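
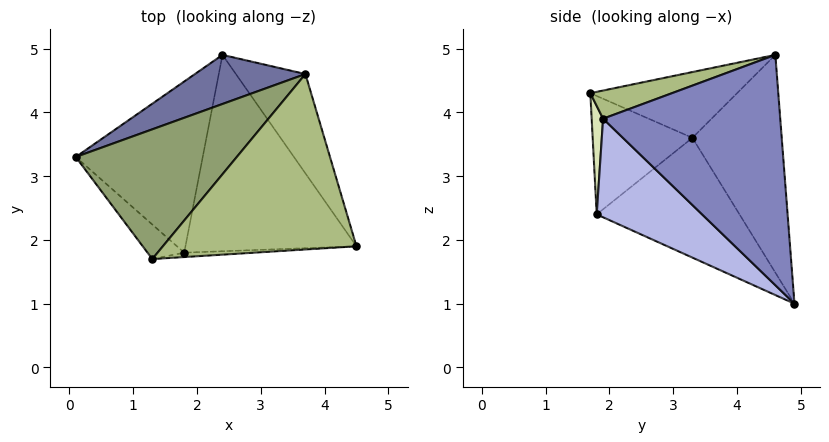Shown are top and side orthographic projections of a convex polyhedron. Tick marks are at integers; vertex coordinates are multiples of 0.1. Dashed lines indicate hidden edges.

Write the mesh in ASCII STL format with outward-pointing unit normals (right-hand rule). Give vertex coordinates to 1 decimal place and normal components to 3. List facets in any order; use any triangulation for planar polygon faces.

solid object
 facet normal -0.396 0.896 0.201
  outer loop
   vertex 2.4 4.9 1.0
   vertex 0.1 3.3 3.6
   vertex 3.7 4.6 4.9
  endloop
 endfacet
 facet normal 0.892 0.364 -0.269
  outer loop
   vertex 2.4 4.9 1.0
   vertex 3.7 4.6 4.9
   vertex 4.5 1.9 3.9
  endloop
 endfacet
 facet normal -0.673 -0.192 -0.714
  outer loop
   vertex 1.8 1.8 2.4
   vertex 0.1 3.3 3.6
   vertex 2.4 4.9 1.0
  endloop
 endfacet
 facet normal 0.449 -0.439 -0.779
  outer loop
   vertex 1.8 1.8 2.4
   vertex 2.4 4.9 1.0
   vertex 4.5 1.9 3.9
  endloop
 endfacet
 facet normal -0.375 0.121 0.919
  outer loop
   vertex 1.3 1.7 4.3
   vertex 3.7 4.6 4.9
   vertex 0.1 3.3 3.6
  endloop
 endfacet
 facet normal 0.137 -0.308 0.941
  outer loop
   vertex 1.3 1.7 4.3
   vertex 4.5 1.9 3.9
   vertex 3.7 4.6 4.9
  endloop
 endfacet
 facet normal -0.729 -0.646 -0.226
  outer loop
   vertex 1.3 1.7 4.3
   vertex 0.1 3.3 3.6
   vertex 1.8 1.8 2.4
  endloop
 endfacet
 facet normal 0.058 -0.998 -0.037
  outer loop
   vertex 1.3 1.7 4.3
   vertex 1.8 1.8 2.4
   vertex 4.5 1.9 3.9
  endloop
 endfacet
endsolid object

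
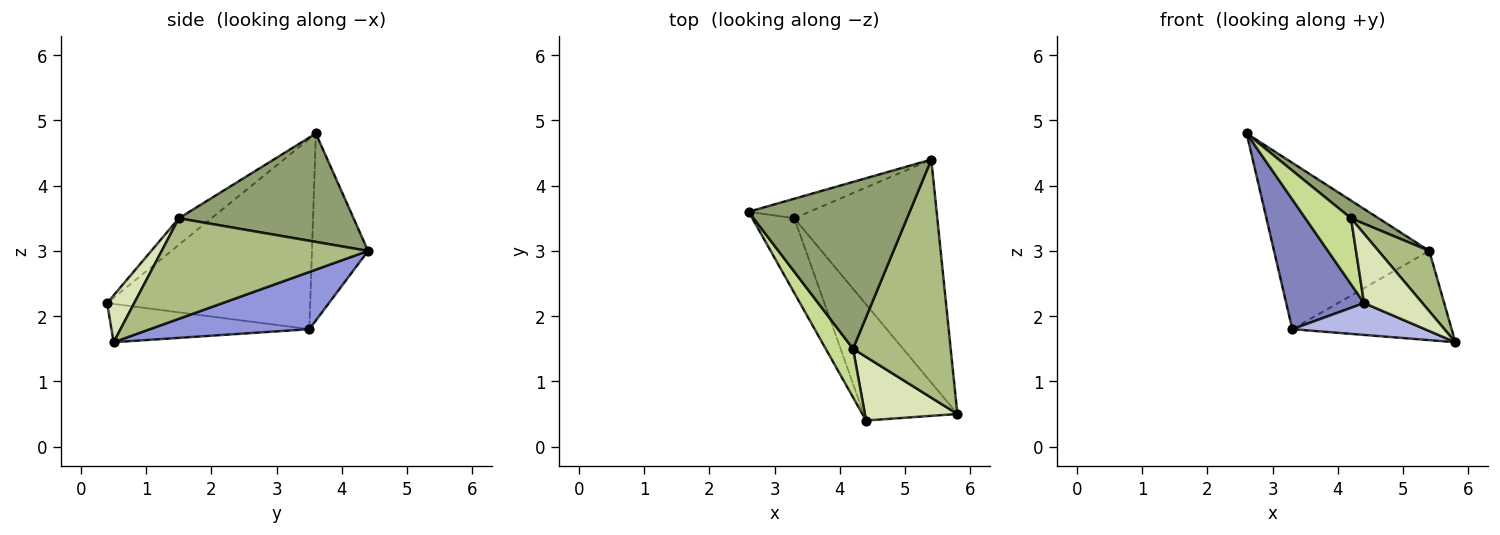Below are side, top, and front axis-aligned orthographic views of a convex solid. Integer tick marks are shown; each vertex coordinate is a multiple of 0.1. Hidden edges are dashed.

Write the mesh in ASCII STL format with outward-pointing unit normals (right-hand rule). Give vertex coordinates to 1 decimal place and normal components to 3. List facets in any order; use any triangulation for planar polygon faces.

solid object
 facet normal -0.338 0.935 -0.110
  outer loop
   vertex 3.3 3.5 1.8
   vertex 2.6 3.6 4.8
   vertex 5.4 4.4 3.0
  endloop
 endfacet
 facet normal -0.915 -0.351 -0.202
  outer loop
   vertex 3.3 3.5 1.8
   vertex 4.4 0.4 2.2
   vertex 2.6 3.6 4.8
  endloop
 endfacet
 facet normal 0.348 0.348 -0.870
  outer loop
   vertex 3.3 3.5 1.8
   vertex 5.4 4.4 3.0
   vertex 5.8 0.5 1.6
  endloop
 endfacet
 facet normal -0.367 -0.246 -0.897
  outer loop
   vertex 3.3 3.5 1.8
   vertex 5.8 0.5 1.6
   vertex 4.4 0.4 2.2
  endloop
 endfacet
 facet normal 0.556 -0.088 0.826
  outer loop
   vertex 4.2 1.5 3.5
   vertex 5.4 4.4 3.0
   vertex 2.6 3.6 4.8
  endloop
 endfacet
 facet normal 0.706 -0.174 0.686
  outer loop
   vertex 4.2 1.5 3.5
   vertex 5.8 0.5 1.6
   vertex 5.4 4.4 3.0
  endloop
 endfacet
 facet normal -0.499 -0.698 0.514
  outer loop
   vertex 4.2 1.5 3.5
   vertex 2.6 3.6 4.8
   vertex 4.4 0.4 2.2
  endloop
 endfacet
 facet normal 0.324 -0.697 0.640
  outer loop
   vertex 4.2 1.5 3.5
   vertex 4.4 0.4 2.2
   vertex 5.8 0.5 1.6
  endloop
 endfacet
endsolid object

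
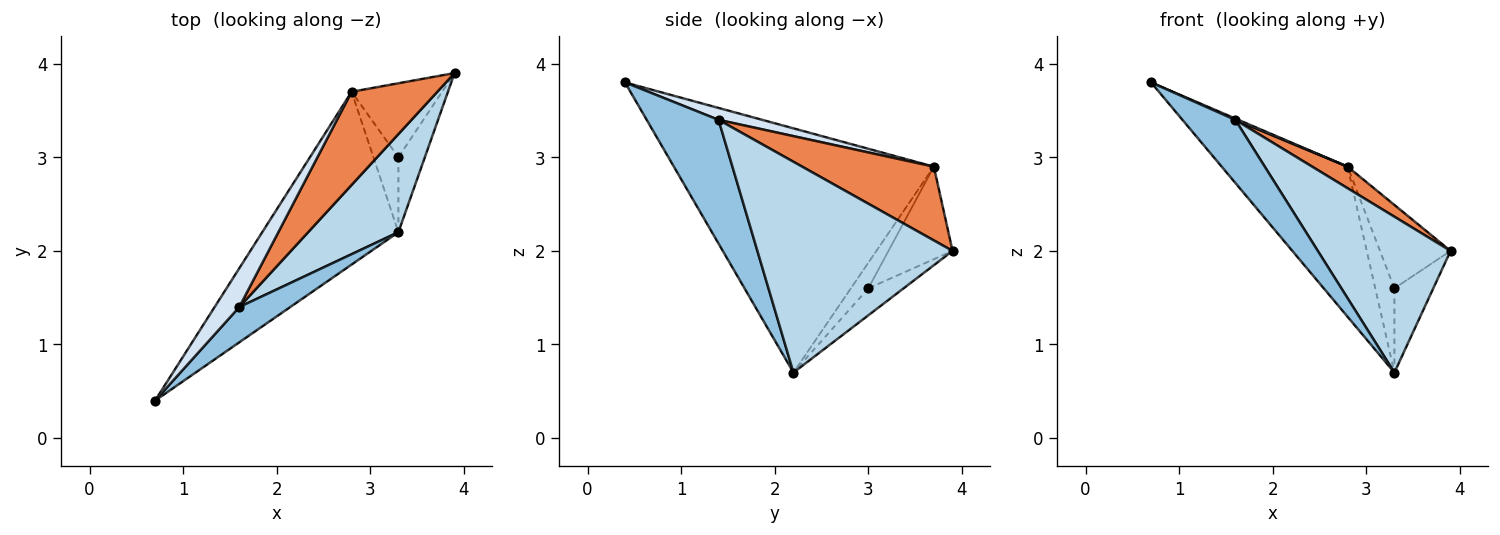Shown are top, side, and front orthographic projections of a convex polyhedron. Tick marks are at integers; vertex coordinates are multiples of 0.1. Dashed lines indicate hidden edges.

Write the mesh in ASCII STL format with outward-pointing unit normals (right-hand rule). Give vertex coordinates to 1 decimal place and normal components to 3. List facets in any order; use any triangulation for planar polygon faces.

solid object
 facet normal -0.804 0.390 -0.448
  outer loop
   vertex 2.8 3.7 2.9
   vertex 3.3 2.2 0.7
   vertex 0.7 0.4 3.8
  endloop
 endfacet
 facet normal 0.765 -0.562 0.315
  outer loop
   vertex 1.6 1.4 3.4
   vertex 0.7 0.4 3.8
   vertex 3.3 2.2 0.7
  endloop
 endfacet
 facet normal 0.779 -0.530 0.334
  outer loop
   vertex 1.6 1.4 3.4
   vertex 3.3 2.2 0.7
   vertex 3.9 3.9 2.0
  endloop
 endfacet
 facet normal 0.435 -0.031 0.900
  outer loop
   vertex 1.6 1.4 3.4
   vertex 2.8 3.7 2.9
   vertex 0.7 0.4 3.8
  endloop
 endfacet
 facet normal 0.642 -0.173 0.747
  outer loop
   vertex 1.6 1.4 3.4
   vertex 3.9 3.9 2.0
   vertex 2.8 3.7 2.9
  endloop
 endfacet
 facet normal -0.561 0.619 -0.550
  outer loop
   vertex 3.3 3.0 1.6
   vertex 3.9 3.9 2.0
   vertex 3.3 2.2 0.7
  endloop
 endfacet
 facet normal -0.562 0.619 -0.549
  outer loop
   vertex 3.3 3.0 1.6
   vertex 2.8 3.7 2.9
   vertex 3.9 3.9 2.0
  endloop
 endfacet
 facet normal -0.563 0.618 -0.549
  outer loop
   vertex 3.3 3.0 1.6
   vertex 3.3 2.2 0.7
   vertex 2.8 3.7 2.9
  endloop
 endfacet
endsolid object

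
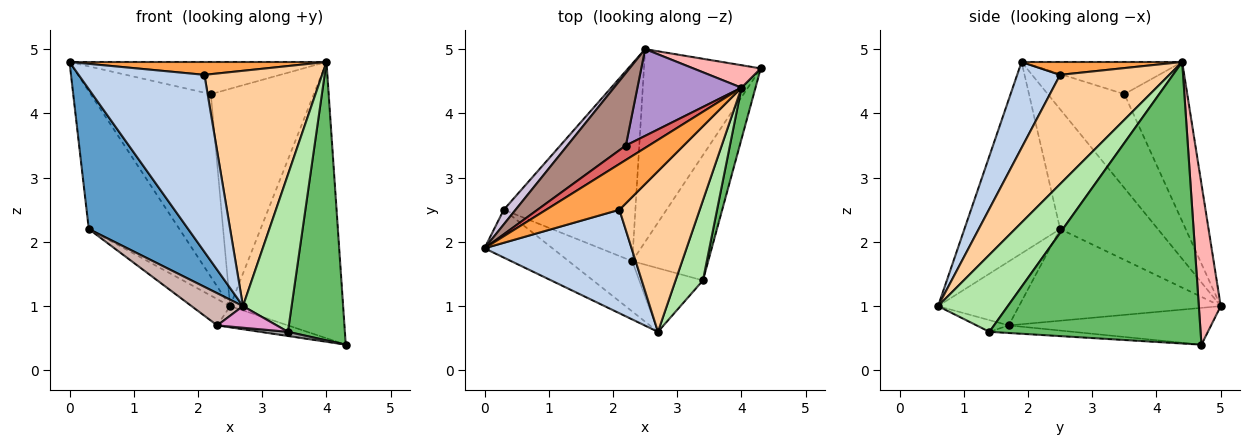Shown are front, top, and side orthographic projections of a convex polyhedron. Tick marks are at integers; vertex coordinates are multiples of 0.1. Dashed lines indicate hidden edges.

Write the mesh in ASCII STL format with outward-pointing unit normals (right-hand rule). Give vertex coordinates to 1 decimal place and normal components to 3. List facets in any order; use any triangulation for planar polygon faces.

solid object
 facet normal -0.673 -0.700 -0.239
  outer loop
   vertex 0.3 2.5 2.2
   vertex 2.7 0.6 1.0
   vertex 0.0 1.9 4.8
  endloop
 endfacet
 facet normal 0.283 -0.828 0.484
  outer loop
   vertex 2.1 2.5 4.6
   vertex 0.0 1.9 4.8
   vertex 2.7 0.6 1.0
  endloop
 endfacet
 facet normal 0.167 -0.266 0.949
  outer loop
   vertex 2.1 2.5 4.6
   vertex 4.0 4.4 4.8
   vertex 0.0 1.9 4.8
  endloop
 endfacet
 facet normal 0.608 -0.656 0.447
  outer loop
   vertex 2.1 2.5 4.6
   vertex 2.7 0.6 1.0
   vertex 4.0 4.4 4.8
  endloop
 endfacet
 facet normal 0.964 -0.260 0.048
  outer loop
   vertex 3.4 1.4 0.6
   vertex 4.3 4.7 0.4
   vertex 4.0 4.4 4.8
  endloop
 endfacet
 facet normal 0.787 -0.549 0.280
  outer loop
   vertex 3.4 1.4 0.6
   vertex 4.0 4.4 4.8
   vertex 2.7 0.6 1.0
  endloop
 endfacet
 facet normal -0.495 0.792 0.357
  outer loop
   vertex 2.2 3.5 4.3
   vertex 0.0 1.9 4.8
   vertex 4.0 4.4 4.8
  endloop
 endfacet
 facet normal 0.190 0.979 0.080
  outer loop
   vertex 2.5 5.0 1.0
   vertex 4.0 4.4 4.8
   vertex 4.3 4.7 0.4
  endloop
 endfacet
 facet normal -0.493 0.808 0.322
  outer loop
   vertex 2.5 5.0 1.0
   vertex 2.2 3.5 4.3
   vertex 4.0 4.4 4.8
  endloop
 endfacet
 facet normal -0.731 0.678 0.072
  outer loop
   vertex 2.5 5.0 1.0
   vertex 0.3 2.5 2.2
   vertex 0.0 1.9 4.8
  endloop
 endfacet
 facet normal -0.510 0.800 0.317
  outer loop
   vertex 2.5 5.0 1.0
   vertex 0.0 1.9 4.8
   vertex 2.2 3.5 4.3
  endloop
 endfacet
 facet normal -0.646 -0.410 -0.643
  outer loop
   vertex 2.3 1.7 0.7
   vertex 2.7 0.6 1.0
   vertex 0.3 2.5 2.2
  endloop
 endfacet
 facet normal -0.171 -0.317 -0.933
  outer loop
   vertex 2.3 1.7 0.7
   vertex 3.4 1.4 0.6
   vertex 2.7 0.6 1.0
  endloop
 endfacet
 facet normal -0.568 0.109 -0.816
  outer loop
   vertex 2.3 1.7 0.7
   vertex 0.3 2.5 2.2
   vertex 2.5 5.0 1.0
  endloop
 endfacet
 facet normal -0.099 -0.033 -0.994
  outer loop
   vertex 2.3 1.7 0.7
   vertex 4.3 4.7 0.4
   vertex 3.4 1.4 0.6
  endloop
 endfacet
 facet normal -0.299 0.104 -0.949
  outer loop
   vertex 2.3 1.7 0.7
   vertex 2.5 5.0 1.0
   vertex 4.3 4.7 0.4
  endloop
 endfacet
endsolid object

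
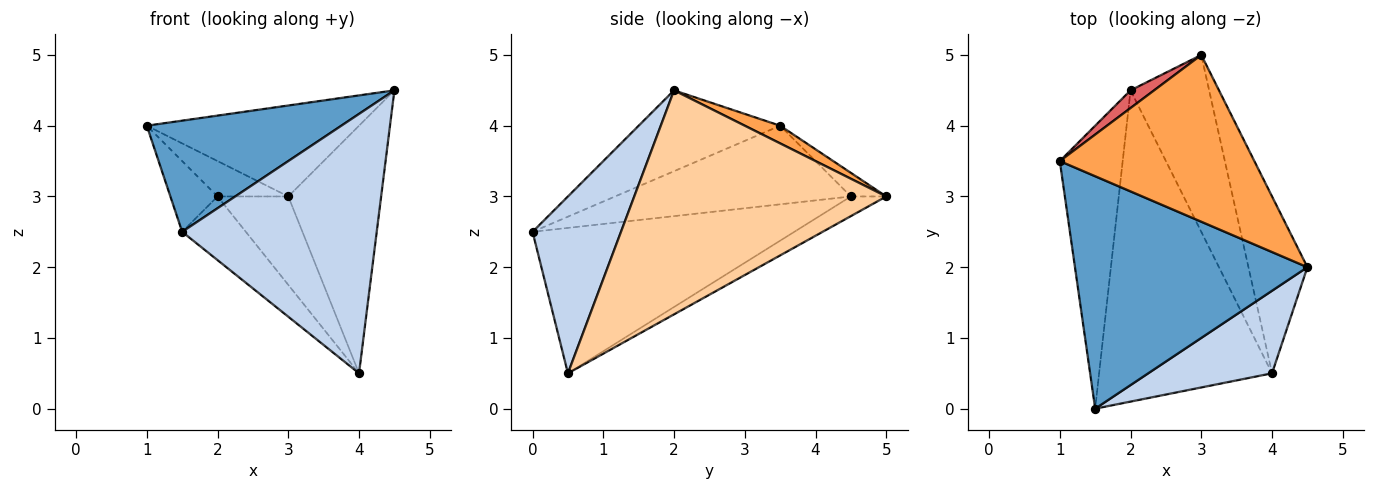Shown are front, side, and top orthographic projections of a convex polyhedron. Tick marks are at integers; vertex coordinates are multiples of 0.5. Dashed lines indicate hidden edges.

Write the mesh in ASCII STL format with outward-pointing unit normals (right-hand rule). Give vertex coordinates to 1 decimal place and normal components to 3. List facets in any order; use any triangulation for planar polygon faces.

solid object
 facet normal -0.299 -0.412 0.861
  outer loop
   vertex 1.5 0.0 2.5
   vertex 4.5 2.0 4.5
   vertex 1.0 3.5 4.0
  endloop
 endfacet
 facet normal 0.397 -0.874 0.278
  outer loop
   vertex 4.0 0.5 0.5
   vertex 4.5 2.0 4.5
   vertex 1.5 0.0 2.5
  endloop
 endfacet
 facet normal 0.080 0.477 0.875
  outer loop
   vertex 3.0 5.0 3.0
   vertex 1.0 3.5 4.0
   vertex 4.5 2.0 4.5
  endloop
 endfacet
 facet normal 0.911 0.336 -0.240
  outer loop
   vertex 3.0 5.0 3.0
   vertex 4.5 2.0 4.5
   vertex 4.0 0.5 0.5
  endloop
 endfacet
 facet normal -0.218 0.436 -0.873
  outer loop
   vertex 2.0 4.5 3.0
   vertex 3.0 5.0 3.0
   vertex 4.0 0.5 0.5
  endloop
 endfacet
 facet normal -0.636 0.155 -0.756
  outer loop
   vertex 2.0 4.5 3.0
   vertex 4.0 0.5 0.5
   vertex 1.5 0.0 2.5
  endloop
 endfacet
 facet normal -0.408 0.816 0.408
  outer loop
   vertex 2.0 4.5 3.0
   vertex 1.0 3.5 4.0
   vertex 3.0 5.0 3.0
  endloop
 endfacet
 facet normal -0.772 0.154 -0.617
  outer loop
   vertex 2.0 4.5 3.0
   vertex 1.5 0.0 2.5
   vertex 1.0 3.5 4.0
  endloop
 endfacet
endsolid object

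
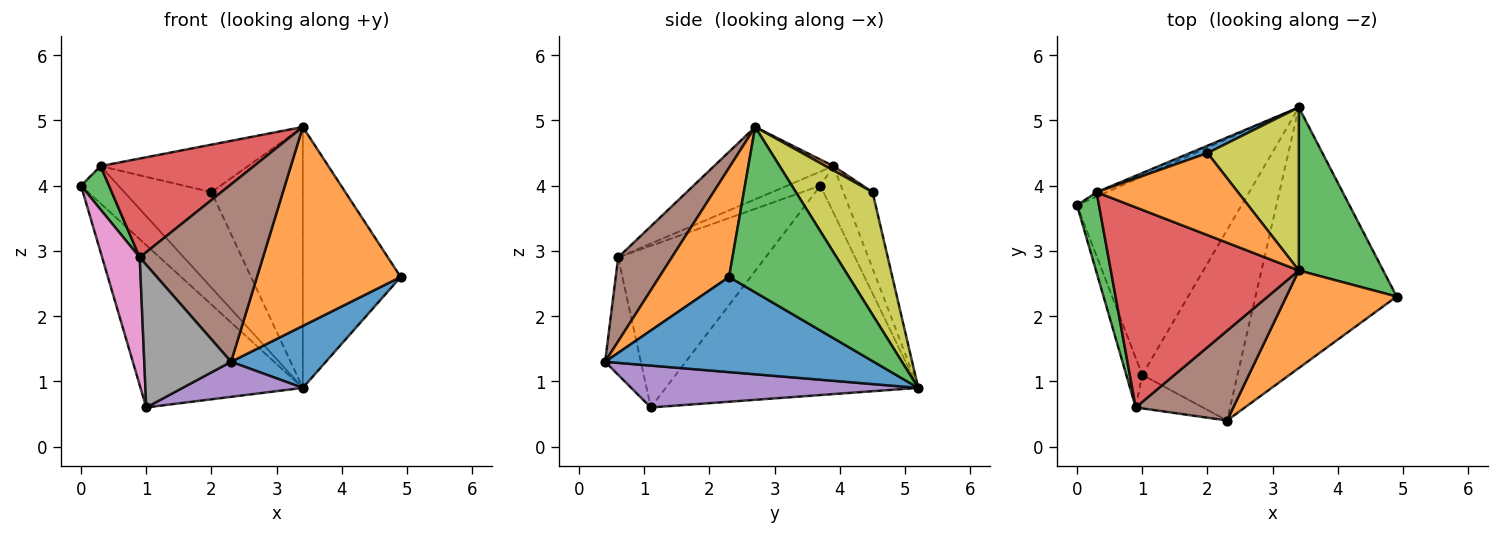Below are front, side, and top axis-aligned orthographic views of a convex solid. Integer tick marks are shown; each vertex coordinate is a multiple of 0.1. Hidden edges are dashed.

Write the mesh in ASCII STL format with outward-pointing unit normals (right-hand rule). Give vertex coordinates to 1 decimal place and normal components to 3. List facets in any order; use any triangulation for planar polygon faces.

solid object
 facet normal 0.548 -0.193 -0.814
  outer loop
   vertex 3.4 5.2 0.9
   vertex 4.9 2.3 2.6
   vertex 2.3 0.4 1.3
  endloop
 endfacet
 facet normal 0.400 -0.823 0.404
  outer loop
   vertex 3.4 2.7 4.9
   vertex 2.3 0.4 1.3
   vertex 4.9 2.3 2.6
  endloop
 endfacet
 facet normal 0.720 0.588 0.368
  outer loop
   vertex 3.4 2.7 4.9
   vertex 4.9 2.3 2.6
   vertex 3.4 5.2 0.9
  endloop
 endfacet
 facet normal -0.702 0.451 -0.551
  outer loop
   vertex 1.0 1.1 0.6
   vertex 0.0 3.7 4.0
   vertex 3.4 5.2 0.9
  endloop
 endfacet
 facet normal 0.397 -0.166 -0.903
  outer loop
   vertex 1.0 1.1 0.6
   vertex 3.4 5.2 0.9
   vertex 2.3 0.4 1.3
  endloop
 endfacet
 facet normal 0.362 -0.832 0.421
  outer loop
   vertex 0.9 0.6 2.9
   vertex 2.3 0.4 1.3
   vertex 3.4 2.7 4.9
  endloop
 endfacet
 facet normal -0.965 -0.246 -0.095
  outer loop
   vertex 0.9 0.6 2.9
   vertex 0.0 3.7 4.0
   vertex 1.0 1.1 0.6
  endloop
 endfacet
 facet normal -0.372 -0.904 -0.213
  outer loop
   vertex 0.9 0.6 2.9
   vertex 1.0 1.1 0.6
   vertex 2.3 0.4 1.3
  endloop
 endfacet
 facet normal 0.580 0.691 0.432
  outer loop
   vertex 2.0 4.5 3.9
   vertex 3.4 2.7 4.9
   vertex 3.4 5.2 0.9
  endloop
 endfacet
 facet normal -0.479 0.872 -0.103
  outer loop
   vertex 0.3 3.9 4.3
   vertex 3.4 5.2 0.9
   vertex 0.0 3.7 4.0
  endloop
 endfacet
 facet normal -0.317 0.946 0.073
  outer loop
   vertex 0.3 3.9 4.3
   vertex 2.0 4.5 3.9
   vertex 3.4 5.2 0.9
  endloop
 endfacet
 facet normal 0.027 0.501 0.865
  outer loop
   vertex 0.3 3.9 4.3
   vertex 3.4 2.7 4.9
   vertex 2.0 4.5 3.9
  endloop
 endfacet
 facet normal -0.490 -0.414 0.767
  outer loop
   vertex 0.3 3.9 4.3
   vertex 0.0 3.7 4.0
   vertex 0.9 0.6 2.9
  endloop
 endfacet
 facet normal -0.326 -0.419 0.847
  outer loop
   vertex 0.3 3.9 4.3
   vertex 0.9 0.6 2.9
   vertex 3.4 2.7 4.9
  endloop
 endfacet
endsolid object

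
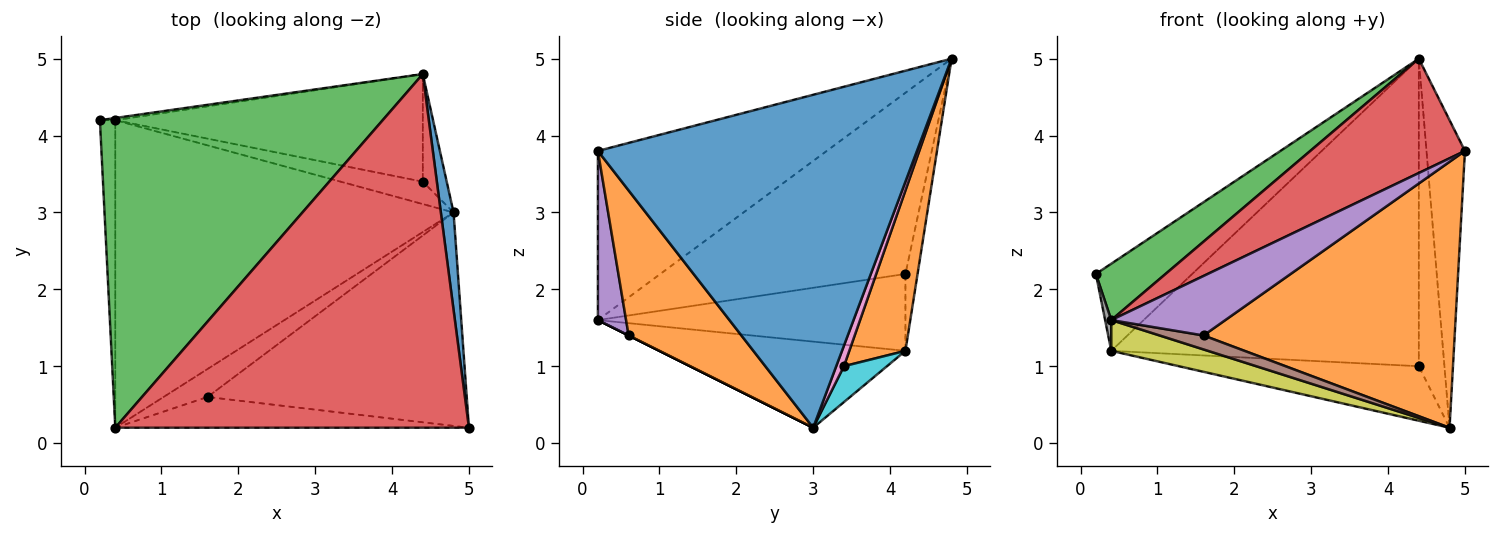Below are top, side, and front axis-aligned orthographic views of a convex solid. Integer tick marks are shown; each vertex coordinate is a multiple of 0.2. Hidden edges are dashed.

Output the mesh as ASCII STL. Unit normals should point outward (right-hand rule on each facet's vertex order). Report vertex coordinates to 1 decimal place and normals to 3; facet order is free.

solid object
 facet normal 0.992 0.120 0.038
  outer loop
   vertex 4.8 3.0 0.2
   vertex 4.4 4.8 5.0
   vertex 5.0 0.2 3.8
  endloop
 endfacet
 facet normal 0.330 -0.736 -0.591
  outer loop
   vertex 1.6 0.6 1.4
   vertex 4.8 3.0 0.2
   vertex 5.0 0.2 3.8
  endloop
 endfacet
 facet normal -0.533 -0.152 0.832
  outer loop
   vertex 0.4 0.2 1.6
   vertex 4.4 4.8 5.0
   vertex 0.2 4.2 2.2
  endloop
 endfacet
 facet normal -0.414 -0.280 0.866
  outer loop
   vertex 0.4 0.2 1.6
   vertex 5.0 0.2 3.8
   vertex 4.4 4.8 5.0
  endloop
 endfacet
 facet normal 0.214 -0.868 -0.448
  outer loop
   vertex 0.4 0.2 1.6
   vertex 1.6 0.6 1.4
   vertex 5.0 0.2 3.8
  endloop
 endfacet
 facet normal 0.000 -0.447 -0.894
  outer loop
   vertex 0.4 0.2 1.6
   vertex 4.8 3.0 0.2
   vertex 1.6 0.6 1.4
  endloop
 endfacet
 facet normal 0.272 0.908 -0.318
  outer loop
   vertex 4.4 3.4 1.0
   vertex 4.4 4.8 5.0
   vertex 4.8 3.0 0.2
  endloop
 endfacet
 facet normal -0.980 -0.020 -0.196
  outer loop
   vertex 0.4 4.2 1.2
   vertex 0.4 0.2 1.6
   vertex 0.2 4.2 2.2
  endloop
 endfacet
 facet normal -0.246 -0.096 -0.965
  outer loop
   vertex 0.4 4.2 1.2
   vertex 4.8 3.0 0.2
   vertex 0.4 0.2 1.6
  endloop
 endfacet
 facet normal 0.164 0.913 -0.374
  outer loop
   vertex 0.4 4.2 1.2
   vertex 4.4 3.4 1.0
   vertex 4.8 3.0 0.2
  endloop
 endfacet
 facet normal -0.125 0.992 -0.025
  outer loop
   vertex 0.4 4.2 1.2
   vertex 0.2 4.2 2.2
   vertex 4.4 4.8 5.0
  endloop
 endfacet
 facet normal 0.170 0.930 -0.326
  outer loop
   vertex 0.4 4.2 1.2
   vertex 4.4 4.8 5.0
   vertex 4.4 3.4 1.0
  endloop
 endfacet
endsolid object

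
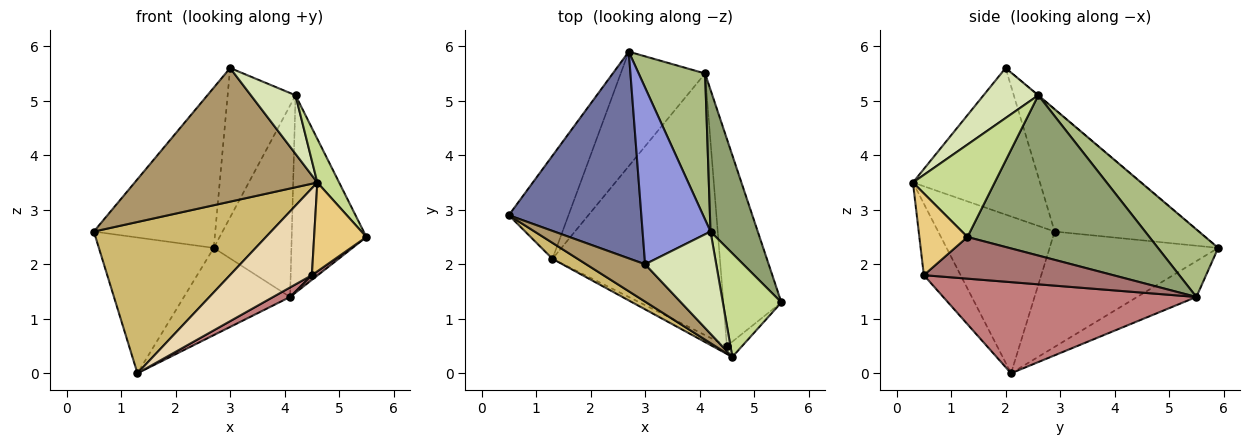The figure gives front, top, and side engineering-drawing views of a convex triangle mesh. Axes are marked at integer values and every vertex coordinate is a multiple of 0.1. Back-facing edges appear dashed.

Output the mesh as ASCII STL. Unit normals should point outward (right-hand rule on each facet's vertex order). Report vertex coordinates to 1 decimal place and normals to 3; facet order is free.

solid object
 facet normal -0.588 0.495 0.639
  outer loop
   vertex 3.0 2.0 5.6
   vertex 2.7 5.9 2.3
   vertex 0.5 2.9 2.6
  endloop
 endfacet
 facet normal -0.760 0.518 -0.393
  outer loop
   vertex 1.3 2.1 0.0
   vertex 0.5 2.9 2.6
   vertex 2.7 5.9 2.3
  endloop
 endfacet
 facet normal -0.005 0.646 0.764
  outer loop
   vertex 4.2 2.6 5.1
   vertex 2.7 5.9 2.3
   vertex 3.0 2.0 5.6
  endloop
 endfacet
 facet normal -0.320 0.574 -0.754
  outer loop
   vertex 4.1 5.5 1.4
   vertex 1.3 2.1 0.0
   vertex 2.7 5.9 2.3
  endloop
 endfacet
 facet normal 0.893 0.366 0.263
  outer loop
   vertex 4.1 5.5 1.4
   vertex 4.2 2.6 5.1
   vertex 5.5 1.3 2.5
  endloop
 endfacet
 facet normal 0.525 0.677 0.516
  outer loop
   vertex 4.1 5.5 1.4
   vertex 2.7 5.9 2.3
   vertex 4.2 2.6 5.1
  endloop
 endfacet
 facet normal 0.824 -0.220 0.522
  outer loop
   vertex 4.6 0.3 3.5
   vertex 5.5 1.3 2.5
   vertex 4.2 2.6 5.1
  endloop
 endfacet
 facet normal 0.521 -0.425 0.741
  outer loop
   vertex 4.6 0.3 3.5
   vertex 4.2 2.6 5.1
   vertex 3.0 2.0 5.6
  endloop
 endfacet
 facet normal -0.557 -0.800 0.224
  outer loop
   vertex 4.6 0.3 3.5
   vertex 3.0 2.0 5.6
   vertex 0.5 2.9 2.6
  endloop
 endfacet
 facet normal -0.547 -0.832 0.088
  outer loop
   vertex 4.6 0.3 3.5
   vertex 0.5 2.9 2.6
   vertex 1.3 2.1 0.0
  endloop
 endfacet
 facet normal 0.672 -0.730 -0.125
  outer loop
   vertex 4.5 0.5 1.8
   vertex 5.5 1.3 2.5
   vertex 4.6 0.3 3.5
  endloop
 endfacet
 facet normal -0.408 -0.909 -0.083
  outer loop
   vertex 4.5 0.5 1.8
   vertex 4.6 0.3 3.5
   vertex 1.3 2.1 0.0
  endloop
 endfacet
 facet normal 0.583 -0.018 -0.812
  outer loop
   vertex 4.5 0.5 1.8
   vertex 4.1 5.5 1.4
   vertex 5.5 1.3 2.5
  endloop
 endfacet
 facet normal 0.478 -0.032 -0.878
  outer loop
   vertex 4.5 0.5 1.8
   vertex 1.3 2.1 0.0
   vertex 4.1 5.5 1.4
  endloop
 endfacet
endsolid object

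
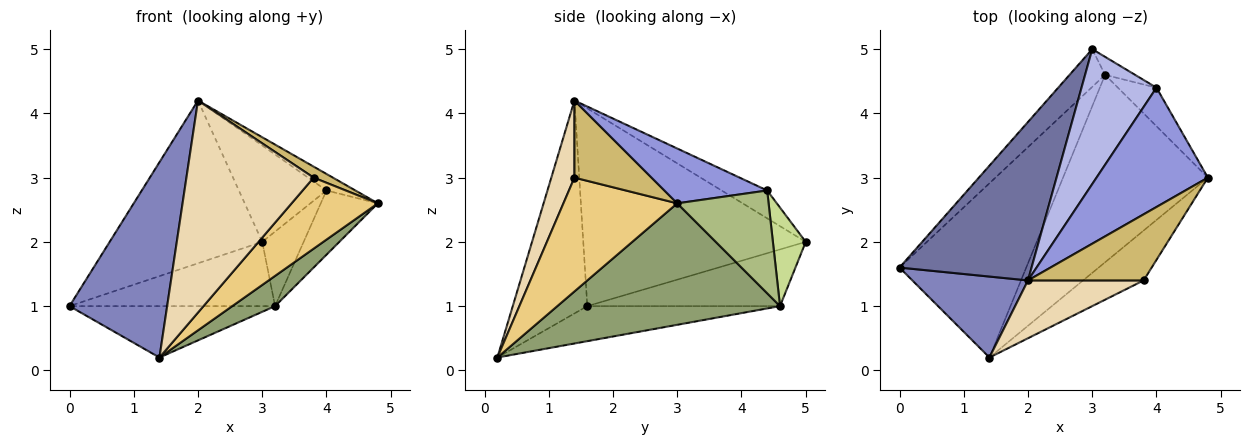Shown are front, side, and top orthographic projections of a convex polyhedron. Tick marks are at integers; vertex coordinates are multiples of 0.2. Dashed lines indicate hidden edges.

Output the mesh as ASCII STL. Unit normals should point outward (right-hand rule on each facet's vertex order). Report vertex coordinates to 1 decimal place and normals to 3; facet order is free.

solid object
 facet normal -0.722 0.495 0.482
  outer loop
   vertex 2.0 1.4 4.2
   vertex 3.0 5.0 2.0
   vertex 0.0 1.6 1.0
  endloop
 endfacet
 facet normal -0.576 -0.755 0.313
  outer loop
   vertex 1.4 0.2 0.2
   vertex 2.0 1.4 4.2
   vertex 0.0 1.6 1.0
  endloop
 endfacet
 facet normal 0.438 0.123 0.890
  outer loop
   vertex 4.0 4.4 2.8
   vertex 2.0 1.4 4.2
   vertex 4.8 3.0 2.6
  endloop
 endfacet
 facet normal -0.289 0.556 0.779
  outer loop
   vertex 4.0 4.4 2.8
   vertex 3.0 5.0 2.0
   vertex 2.0 1.4 4.2
  endloop
 endfacet
 facet normal 0.638 -0.123 -0.760
  outer loop
   vertex 3.2 4.6 1.0
   vertex 4.8 3.0 2.6
   vertex 1.4 0.2 0.2
  endloop
 endfacet
 facet normal 0.808 0.505 -0.303
  outer loop
   vertex 3.2 4.6 1.0
   vertex 4.0 4.4 2.8
   vertex 4.8 3.0 2.6
  endloop
 endfacet
 facet normal 0.611 0.770 -0.186
  outer loop
   vertex 3.2 4.6 1.0
   vertex 3.0 5.0 2.0
   vertex 4.0 4.4 2.8
  endloop
 endfacet
 facet normal -0.629 0.671 -0.394
  outer loop
   vertex 3.2 4.6 1.0
   vertex 0.0 1.6 1.0
   vertex 3.0 5.0 2.0
  endloop
 endfacet
 facet normal -0.256 0.273 -0.927
  outer loop
   vertex 3.2 4.6 1.0
   vertex 1.4 0.2 0.2
   vertex 0.0 1.6 1.0
  endloop
 endfacet
 facet normal 0.549 -0.137 0.824
  outer loop
   vertex 3.8 1.4 3.0
   vertex 4.8 3.0 2.6
   vertex 2.0 1.4 4.2
  endloop
 endfacet
 facet normal 0.734 -0.556 -0.390
  outer loop
   vertex 3.8 1.4 3.0
   vertex 1.4 0.2 0.2
   vertex 4.8 3.0 2.6
  endloop
 endfacet
 facet normal 0.173 -0.950 0.259
  outer loop
   vertex 3.8 1.4 3.0
   vertex 2.0 1.4 4.2
   vertex 1.4 0.2 0.2
  endloop
 endfacet
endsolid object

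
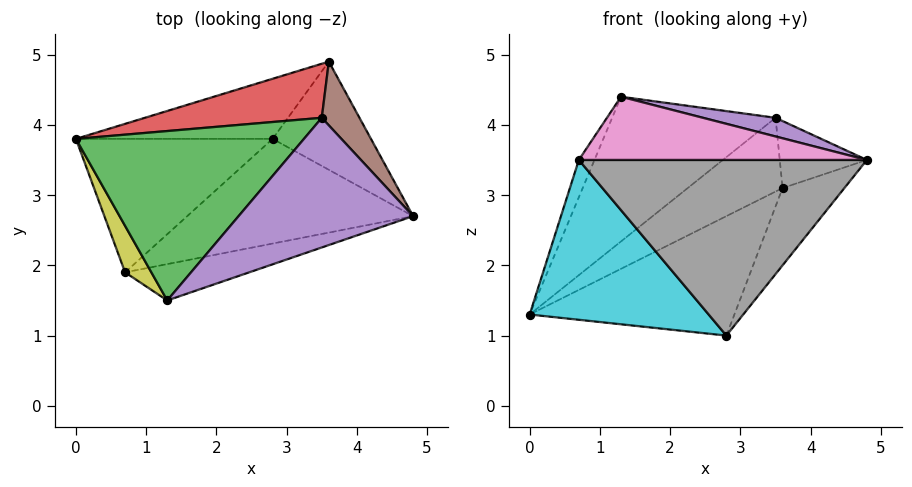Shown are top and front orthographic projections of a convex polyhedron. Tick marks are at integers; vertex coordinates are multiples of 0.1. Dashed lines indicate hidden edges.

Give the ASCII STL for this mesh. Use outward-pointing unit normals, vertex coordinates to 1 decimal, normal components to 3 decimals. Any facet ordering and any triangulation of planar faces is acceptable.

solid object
 facet normal -0.048 0.892 -0.449
  outer loop
   vertex 2.8 3.8 1.0
   vertex 0.0 3.8 1.3
   vertex 3.6 4.9 3.1
  endloop
 endfacet
 facet normal 0.801 0.348 -0.487
  outer loop
   vertex 2.8 3.8 1.0
   vertex 3.6 4.9 3.1
   vertex 4.8 2.7 3.5
  endloop
 endfacet
 facet normal -0.553 0.541 0.633
  outer loop
   vertex 3.5 4.1 4.1
   vertex 0.0 3.8 1.3
   vertex 1.3 1.5 4.4
  endloop
 endfacet
 facet normal -0.477 0.709 0.520
  outer loop
   vertex 3.5 4.1 4.1
   vertex 3.6 4.9 3.1
   vertex 0.0 3.8 1.3
  endloop
 endfacet
 facet normal 0.290 -0.136 0.947
  outer loop
   vertex 3.5 4.1 4.1
   vertex 1.3 1.5 4.4
   vertex 4.8 2.7 3.5
  endloop
 endfacet
 facet normal 0.739 0.488 0.464
  outer loop
   vertex 3.5 4.1 4.1
   vertex 4.8 2.7 3.5
   vertex 3.6 4.9 3.1
  endloop
 endfacet
 facet normal 0.167 -0.855 -0.491
  outer loop
   vertex 0.7 1.9 3.5
   vertex 4.8 2.7 3.5
   vertex 1.3 1.5 4.4
  endloop
 endfacet
 facet normal 0.165 -0.847 -0.505
  outer loop
   vertex 0.7 1.9 3.5
   vertex 2.8 3.8 1.0
   vertex 4.8 2.7 3.5
  endloop
 endfacet
 facet normal -0.601 0.500 0.623
  outer loop
   vertex 0.7 1.9 3.5
   vertex 1.3 1.5 4.4
   vertex 0.0 3.8 1.3
  endloop
 endfacet
 facet normal -0.069 -0.766 -0.640
  outer loop
   vertex 0.7 1.9 3.5
   vertex 0.0 3.8 1.3
   vertex 2.8 3.8 1.0
  endloop
 endfacet
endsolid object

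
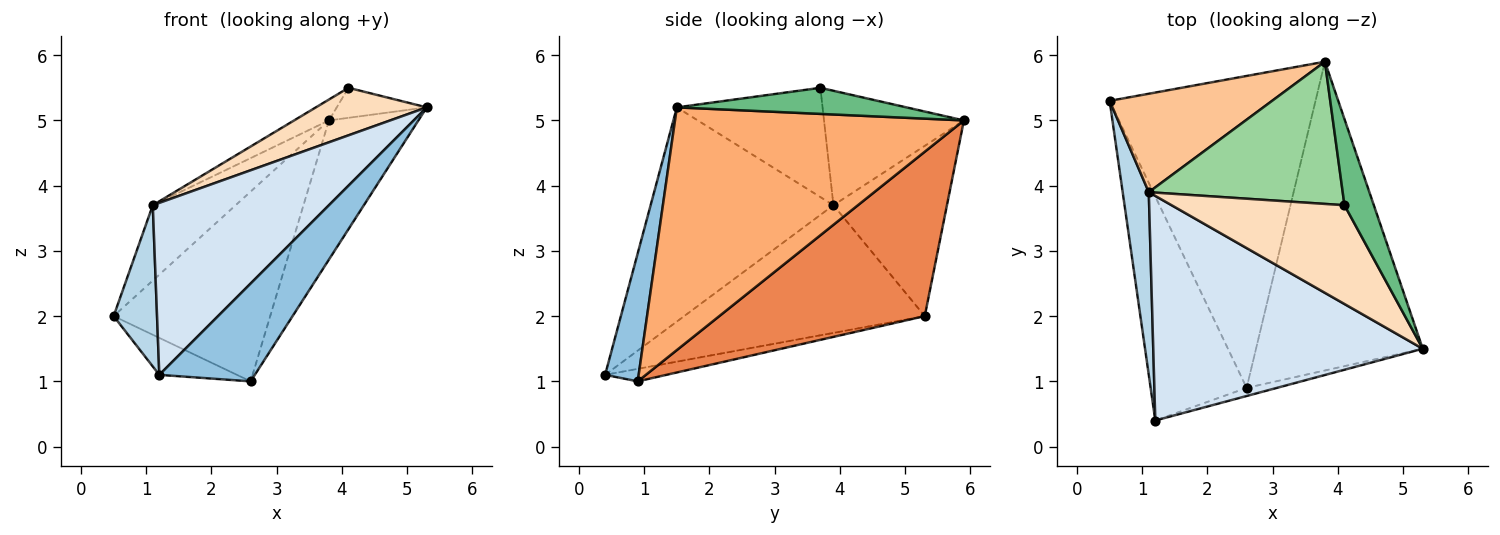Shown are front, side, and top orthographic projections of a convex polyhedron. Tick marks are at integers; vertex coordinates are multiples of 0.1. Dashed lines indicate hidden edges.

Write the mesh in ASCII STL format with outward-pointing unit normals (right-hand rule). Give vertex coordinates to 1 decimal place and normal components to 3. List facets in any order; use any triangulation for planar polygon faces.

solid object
 facet normal -0.128 0.162 -0.979
  outer loop
   vertex 2.6 0.9 1.0
   vertex 1.2 0.4 1.1
   vertex 0.5 5.3 2.0
  endloop
 endfacet
 facet normal 0.330 -0.941 -0.078
  outer loop
   vertex 2.6 0.9 1.0
   vertex 5.3 1.5 5.2
   vertex 1.2 0.4 1.1
  endloop
 endfacet
 facet normal -0.965 -0.174 0.197
  outer loop
   vertex 1.1 3.9 3.7
   vertex 0.5 5.3 2.0
   vertex 1.2 0.4 1.1
  endloop
 endfacet
 facet normal -0.534 -0.514 0.672
  outer loop
   vertex 1.1 3.9 3.7
   vertex 1.2 0.4 1.1
   vertex 5.3 1.5 5.2
  endloop
 endfacet
 facet normal 0.564 0.429 -0.706
  outer loop
   vertex 3.8 5.9 5.0
   vertex 2.6 0.9 1.0
   vertex 0.5 5.3 2.0
  endloop
 endfacet
 facet normal 0.799 0.247 -0.549
  outer loop
   vertex 3.8 5.9 5.0
   vertex 5.3 1.5 5.2
   vertex 2.6 0.9 1.0
  endloop
 endfacet
 facet normal -0.640 0.467 0.610
  outer loop
   vertex 3.8 5.9 5.0
   vertex 0.5 5.3 2.0
   vertex 1.1 3.9 3.7
  endloop
 endfacet
 facet normal -0.495 -0.377 0.783
  outer loop
   vertex 4.1 3.7 5.5
   vertex 1.1 3.9 3.7
   vertex 5.3 1.5 5.2
  endloop
 endfacet
 facet normal 0.643 0.252 0.723
  outer loop
   vertex 4.1 3.7 5.5
   vertex 5.3 1.5 5.2
   vertex 3.8 5.9 5.0
  endloop
 endfacet
 facet normal -0.504 0.125 0.854
  outer loop
   vertex 4.1 3.7 5.5
   vertex 3.8 5.9 5.0
   vertex 1.1 3.9 3.7
  endloop
 endfacet
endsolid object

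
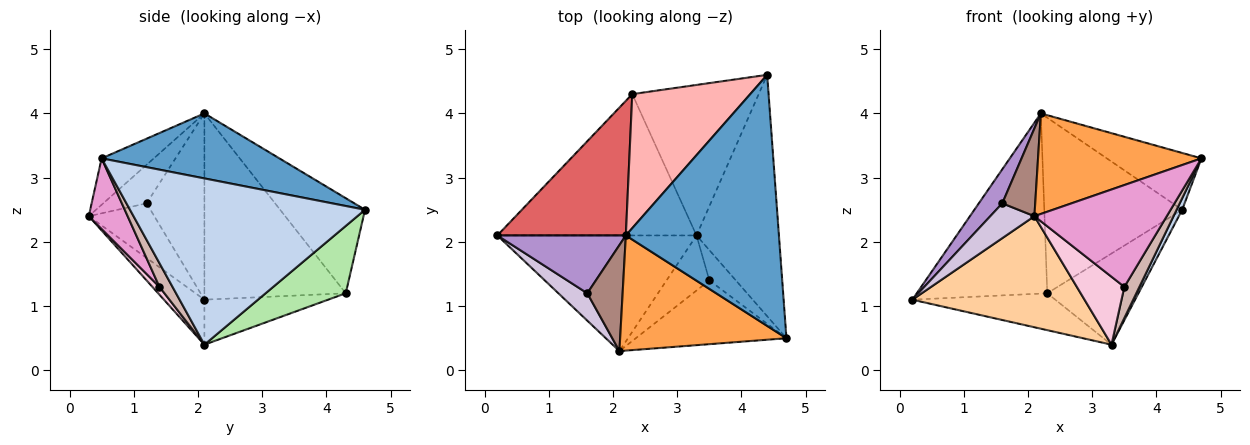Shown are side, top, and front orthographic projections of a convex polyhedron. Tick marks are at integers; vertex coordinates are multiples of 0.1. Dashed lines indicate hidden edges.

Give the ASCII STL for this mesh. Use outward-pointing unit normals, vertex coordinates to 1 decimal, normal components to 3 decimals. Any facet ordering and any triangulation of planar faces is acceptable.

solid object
 facet normal 0.383 0.204 0.901
  outer loop
   vertex 2.2 2.1 4.0
   vertex 4.7 0.5 3.3
   vertex 4.4 4.6 2.5
  endloop
 endfacet
 facet normal 0.896 -0.021 -0.444
  outer loop
   vertex 3.3 2.1 0.4
   vertex 4.4 4.6 2.5
   vertex 4.7 0.5 3.3
  endloop
 endfacet
 facet normal -0.206 -0.644 0.737
  outer loop
   vertex 2.1 0.3 2.4
   vertex 4.7 0.5 3.3
   vertex 2.2 2.1 4.0
  endloop
 endfacet
 facet normal -0.161 -0.684 -0.712
  outer loop
   vertex 2.1 0.3 2.4
   vertex 0.2 2.1 1.1
   vertex 3.3 2.1 0.4
  endloop
 endfacet
 facet normal -0.213 0.247 -0.945
  outer loop
   vertex 2.3 4.3 1.2
   vertex 3.3 2.1 0.4
   vertex 0.2 2.1 1.1
  endloop
 endfacet
 facet normal 0.415 0.471 -0.778
  outer loop
   vertex 2.3 4.3 1.2
   vertex 4.4 4.6 2.5
   vertex 3.3 2.1 0.4
  endloop
 endfacet
 facet normal -0.655 0.605 0.452
  outer loop
   vertex 2.3 4.3 1.2
   vertex 0.2 2.1 1.1
   vertex 2.2 2.1 4.0
  endloop
 endfacet
 facet normal -0.439 0.714 0.545
  outer loop
   vertex 2.3 4.3 1.2
   vertex 2.2 2.1 4.0
   vertex 4.4 4.6 2.5
  endloop
 endfacet
 facet normal -0.781 -0.317 0.538
  outer loop
   vertex 1.6 1.2 2.6
   vertex 2.2 2.1 4.0
   vertex 0.2 2.1 1.1
  endloop
 endfacet
 facet normal -0.760 -0.511 0.402
  outer loop
   vertex 1.6 1.2 2.6
   vertex 0.2 2.1 1.1
   vertex 2.1 0.3 2.4
  endloop
 endfacet
 facet normal -0.643 -0.488 0.590
  outer loop
   vertex 1.6 1.2 2.6
   vertex 2.1 0.3 2.4
   vertex 2.2 2.1 4.0
  endloop
 endfacet
 facet normal 0.529 -0.609 -0.591
  outer loop
   vertex 3.5 1.4 1.3
   vertex 3.3 2.1 0.4
   vertex 4.7 0.5 3.3
  endloop
 endfacet
 facet normal 0.242 -0.822 -0.515
  outer loop
   vertex 3.5 1.4 1.3
   vertex 4.7 0.5 3.3
   vertex 2.1 0.3 2.4
  endloop
 endfacet
 facet normal 0.115 -0.772 -0.626
  outer loop
   vertex 3.5 1.4 1.3
   vertex 2.1 0.3 2.4
   vertex 3.3 2.1 0.4
  endloop
 endfacet
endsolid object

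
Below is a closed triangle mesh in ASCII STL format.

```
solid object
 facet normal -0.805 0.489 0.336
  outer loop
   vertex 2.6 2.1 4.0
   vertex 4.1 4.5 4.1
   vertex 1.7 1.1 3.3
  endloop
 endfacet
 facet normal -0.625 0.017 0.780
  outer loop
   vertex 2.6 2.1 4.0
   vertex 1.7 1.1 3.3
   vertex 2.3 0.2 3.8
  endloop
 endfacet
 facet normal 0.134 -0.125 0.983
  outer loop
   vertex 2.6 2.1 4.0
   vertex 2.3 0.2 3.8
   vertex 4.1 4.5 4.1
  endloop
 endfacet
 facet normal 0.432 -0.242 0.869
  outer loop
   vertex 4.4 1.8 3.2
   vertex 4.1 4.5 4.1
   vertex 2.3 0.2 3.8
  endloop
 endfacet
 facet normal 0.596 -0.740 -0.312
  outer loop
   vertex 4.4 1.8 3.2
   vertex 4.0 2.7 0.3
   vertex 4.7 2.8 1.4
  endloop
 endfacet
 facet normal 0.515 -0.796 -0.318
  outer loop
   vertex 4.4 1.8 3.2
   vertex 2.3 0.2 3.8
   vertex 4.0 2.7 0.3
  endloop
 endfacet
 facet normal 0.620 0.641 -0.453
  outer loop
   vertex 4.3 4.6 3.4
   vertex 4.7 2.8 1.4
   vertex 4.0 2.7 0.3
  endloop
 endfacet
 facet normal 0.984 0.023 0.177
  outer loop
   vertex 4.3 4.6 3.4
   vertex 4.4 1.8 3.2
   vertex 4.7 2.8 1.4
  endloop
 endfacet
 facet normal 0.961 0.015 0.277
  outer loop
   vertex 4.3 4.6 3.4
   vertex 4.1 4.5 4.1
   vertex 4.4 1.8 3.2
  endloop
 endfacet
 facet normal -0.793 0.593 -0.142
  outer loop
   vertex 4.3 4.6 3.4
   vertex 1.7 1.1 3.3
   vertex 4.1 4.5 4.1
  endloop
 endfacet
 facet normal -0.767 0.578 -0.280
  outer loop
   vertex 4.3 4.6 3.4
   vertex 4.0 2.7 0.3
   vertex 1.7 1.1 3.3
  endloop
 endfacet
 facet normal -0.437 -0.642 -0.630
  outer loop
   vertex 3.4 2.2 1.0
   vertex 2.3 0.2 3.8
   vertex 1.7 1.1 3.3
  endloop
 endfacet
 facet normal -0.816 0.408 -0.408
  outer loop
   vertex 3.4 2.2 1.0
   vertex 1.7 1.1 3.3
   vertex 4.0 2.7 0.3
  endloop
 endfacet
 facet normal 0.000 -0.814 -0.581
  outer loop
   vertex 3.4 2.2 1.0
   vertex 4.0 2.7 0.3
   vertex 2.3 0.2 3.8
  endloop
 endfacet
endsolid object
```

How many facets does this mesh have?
14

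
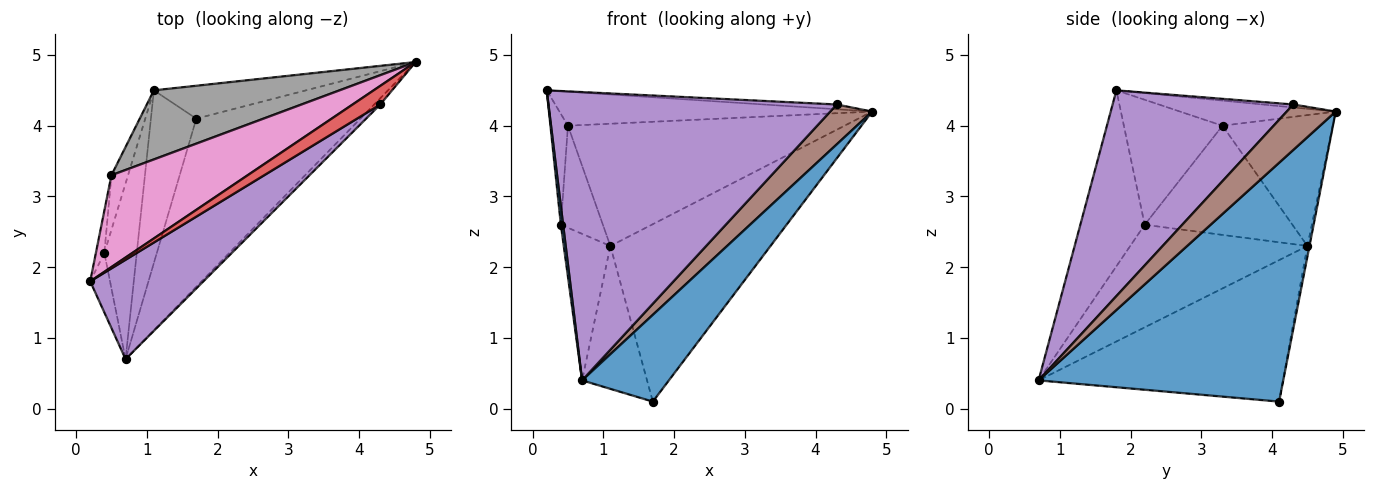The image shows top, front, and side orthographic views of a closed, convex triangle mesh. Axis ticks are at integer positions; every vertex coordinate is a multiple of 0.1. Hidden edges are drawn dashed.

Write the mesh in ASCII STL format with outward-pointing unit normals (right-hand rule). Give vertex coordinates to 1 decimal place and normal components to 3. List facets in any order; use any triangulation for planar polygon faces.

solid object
 facet normal 0.791 -0.281 -0.543
  outer loop
   vertex 1.7 4.1 0.1
   vertex 4.8 4.9 4.2
   vertex 0.7 0.7 0.4
  endloop
 endfacet
 facet normal -0.013 0.983 -0.182
  outer loop
   vertex 1.1 4.5 2.3
   vertex 4.8 4.9 4.2
   vertex 1.7 4.1 0.1
  endloop
 endfacet
 facet normal -0.923 0.245 -0.296
  outer loop
   vertex 1.1 4.5 2.3
   vertex 1.7 4.1 0.1
   vertex 0.7 0.7 0.4
  endloop
 endfacet
 facet normal -0.104 0.247 0.964
  outer loop
   vertex 4.3 4.3 4.3
   vertex 4.8 4.9 4.2
   vertex 0.2 1.8 4.5
  endloop
 endfacet
 facet normal 0.510 -0.813 0.280
  outer loop
   vertex 4.3 4.3 4.3
   vertex 0.2 1.8 4.5
   vertex 0.7 0.7 0.4
  endloop
 endfacet
 facet normal 0.756 -0.647 -0.101
  outer loop
   vertex 4.3 4.3 4.3
   vertex 0.7 0.7 0.4
   vertex 4.8 4.9 4.2
  endloop
 endfacet
 facet normal -0.170 0.342 0.924
  outer loop
   vertex 0.5 3.3 4.0
   vertex 0.2 1.8 4.5
   vertex 4.8 4.9 4.2
  endloop
 endfacet
 facet normal -0.328 0.822 0.465
  outer loop
   vertex 0.5 3.3 4.0
   vertex 4.8 4.9 4.2
   vertex 1.1 4.5 2.3
  endloop
 endfacet
 facet normal -0.925 0.243 -0.292
  outer loop
   vertex 0.4 2.2 2.6
   vertex 1.1 4.5 2.3
   vertex 0.7 0.7 0.4
  endloop
 endfacet
 facet normal -0.952 0.271 -0.145
  outer loop
   vertex 0.4 2.2 2.6
   vertex 0.5 3.3 4.0
   vertex 1.1 4.5 2.3
  endloop
 endfacet
 facet normal -0.993 -0.035 -0.112
  outer loop
   vertex 0.4 2.2 2.6
   vertex 0.7 0.7 0.4
   vertex 0.2 1.8 4.5
  endloop
 endfacet
 facet normal -0.982 0.174 -0.067
  outer loop
   vertex 0.4 2.2 2.6
   vertex 0.2 1.8 4.5
   vertex 0.5 3.3 4.0
  endloop
 endfacet
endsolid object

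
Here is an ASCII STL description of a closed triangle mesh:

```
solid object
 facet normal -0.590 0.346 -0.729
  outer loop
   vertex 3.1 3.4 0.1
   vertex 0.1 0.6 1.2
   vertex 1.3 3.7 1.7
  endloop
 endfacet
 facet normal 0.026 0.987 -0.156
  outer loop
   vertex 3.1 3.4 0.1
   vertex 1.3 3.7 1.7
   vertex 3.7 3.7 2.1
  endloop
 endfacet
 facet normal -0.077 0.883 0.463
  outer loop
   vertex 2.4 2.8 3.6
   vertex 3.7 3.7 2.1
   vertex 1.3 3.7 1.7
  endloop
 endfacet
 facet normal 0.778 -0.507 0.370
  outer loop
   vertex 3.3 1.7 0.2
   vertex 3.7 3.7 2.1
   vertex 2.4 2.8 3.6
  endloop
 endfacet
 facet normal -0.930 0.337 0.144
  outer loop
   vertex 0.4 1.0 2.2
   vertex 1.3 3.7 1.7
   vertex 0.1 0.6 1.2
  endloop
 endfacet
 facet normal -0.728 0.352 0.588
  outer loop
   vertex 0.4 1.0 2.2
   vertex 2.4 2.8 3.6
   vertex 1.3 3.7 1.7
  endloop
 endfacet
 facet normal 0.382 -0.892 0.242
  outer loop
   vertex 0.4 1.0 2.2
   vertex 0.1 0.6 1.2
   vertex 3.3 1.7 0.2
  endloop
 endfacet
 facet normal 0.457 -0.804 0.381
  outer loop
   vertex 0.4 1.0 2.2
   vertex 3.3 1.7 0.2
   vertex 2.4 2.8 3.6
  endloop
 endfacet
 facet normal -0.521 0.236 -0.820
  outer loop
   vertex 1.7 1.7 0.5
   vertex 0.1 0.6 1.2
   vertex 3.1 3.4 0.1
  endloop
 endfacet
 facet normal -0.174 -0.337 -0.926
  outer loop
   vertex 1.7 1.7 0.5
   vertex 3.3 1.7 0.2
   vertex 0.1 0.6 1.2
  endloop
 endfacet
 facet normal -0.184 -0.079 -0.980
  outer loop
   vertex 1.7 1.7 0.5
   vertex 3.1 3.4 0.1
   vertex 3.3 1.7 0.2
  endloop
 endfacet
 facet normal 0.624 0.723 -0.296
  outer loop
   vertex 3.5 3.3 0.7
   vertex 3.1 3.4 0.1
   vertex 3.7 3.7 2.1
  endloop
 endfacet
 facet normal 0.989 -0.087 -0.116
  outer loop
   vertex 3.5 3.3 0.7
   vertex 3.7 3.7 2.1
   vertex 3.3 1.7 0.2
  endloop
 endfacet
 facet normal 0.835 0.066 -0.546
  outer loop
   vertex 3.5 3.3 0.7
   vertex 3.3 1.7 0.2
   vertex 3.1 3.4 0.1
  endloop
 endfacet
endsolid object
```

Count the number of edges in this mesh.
21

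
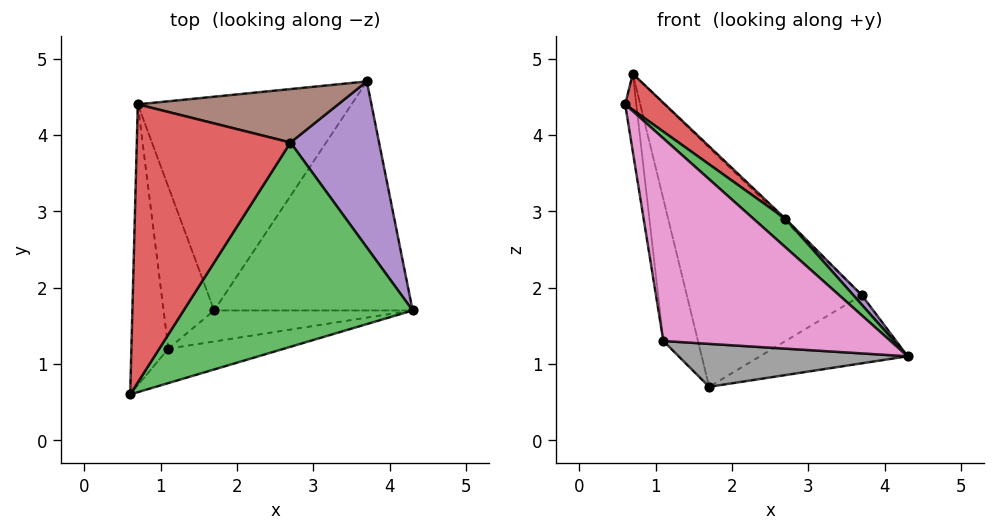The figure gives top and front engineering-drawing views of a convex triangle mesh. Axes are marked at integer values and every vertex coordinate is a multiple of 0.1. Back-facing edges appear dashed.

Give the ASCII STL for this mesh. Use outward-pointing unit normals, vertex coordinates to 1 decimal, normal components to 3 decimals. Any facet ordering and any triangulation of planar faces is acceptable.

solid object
 facet normal 0.146 0.282 -0.948
  outer loop
   vertex 3.7 4.7 1.9
   vertex 4.3 1.7 1.1
   vertex 1.7 1.7 0.7
  endloop
 endfacet
 facet normal -0.584 0.606 -0.541
  outer loop
   vertex 3.7 4.7 1.9
   vertex 1.7 1.7 0.7
   vertex 0.7 4.4 4.8
  endloop
 endfacet
 facet normal 0.679 -0.101 0.727
  outer loop
   vertex 2.7 3.9 2.9
   vertex 0.6 0.6 4.4
   vertex 4.3 1.7 1.1
  endloop
 endfacet
 facet normal 0.673 -0.095 0.733
  outer loop
   vertex 2.7 3.9 2.9
   vertex 0.7 4.4 4.8
   vertex 0.6 0.6 4.4
  endloop
 endfacet
 facet normal 0.722 -0.040 0.690
  outer loop
   vertex 2.7 3.9 2.9
   vertex 4.3 1.7 1.1
   vertex 3.7 4.7 1.9
  endloop
 endfacet
 facet normal 0.693 0.034 0.720
  outer loop
   vertex 2.7 3.9 2.9
   vertex 3.7 4.7 1.9
   vertex 0.7 4.4 4.8
  endloop
 endfacet
 facet normal 0.142 -0.976 -0.166
  outer loop
   vertex 1.1 1.2 1.3
   vertex 4.3 1.7 1.1
   vertex 0.6 0.6 4.4
  endloop
 endfacet
 facet normal 0.090 -0.807 -0.583
  outer loop
   vertex 1.1 1.2 1.3
   vertex 1.7 1.7 0.7
   vertex 4.3 1.7 1.1
  endloop
 endfacet
 facet normal -0.988 0.042 -0.151
  outer loop
   vertex 1.1 1.2 1.3
   vertex 0.6 0.6 4.4
   vertex 0.7 4.4 4.8
  endloop
 endfacet
 facet normal -0.793 0.402 -0.458
  outer loop
   vertex 1.1 1.2 1.3
   vertex 0.7 4.4 4.8
   vertex 1.7 1.7 0.7
  endloop
 endfacet
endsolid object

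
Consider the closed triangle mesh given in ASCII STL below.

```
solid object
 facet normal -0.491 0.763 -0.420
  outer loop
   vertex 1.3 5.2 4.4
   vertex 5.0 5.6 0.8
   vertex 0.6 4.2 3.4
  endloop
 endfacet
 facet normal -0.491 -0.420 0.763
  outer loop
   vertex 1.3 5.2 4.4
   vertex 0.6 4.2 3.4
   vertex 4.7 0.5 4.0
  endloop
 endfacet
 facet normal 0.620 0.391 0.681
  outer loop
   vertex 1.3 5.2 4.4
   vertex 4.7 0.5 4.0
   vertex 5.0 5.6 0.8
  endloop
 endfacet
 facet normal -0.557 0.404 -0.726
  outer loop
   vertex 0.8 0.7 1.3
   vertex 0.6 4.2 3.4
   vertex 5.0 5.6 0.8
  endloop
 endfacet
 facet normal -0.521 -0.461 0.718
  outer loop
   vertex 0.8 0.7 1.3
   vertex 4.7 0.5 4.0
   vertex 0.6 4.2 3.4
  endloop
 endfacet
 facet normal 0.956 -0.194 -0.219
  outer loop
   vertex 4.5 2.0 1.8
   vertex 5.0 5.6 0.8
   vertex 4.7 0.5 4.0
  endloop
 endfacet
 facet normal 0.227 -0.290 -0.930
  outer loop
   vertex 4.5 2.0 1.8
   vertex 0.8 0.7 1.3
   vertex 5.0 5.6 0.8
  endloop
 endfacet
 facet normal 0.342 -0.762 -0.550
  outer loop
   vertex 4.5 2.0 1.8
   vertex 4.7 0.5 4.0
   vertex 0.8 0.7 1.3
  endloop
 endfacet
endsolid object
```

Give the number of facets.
8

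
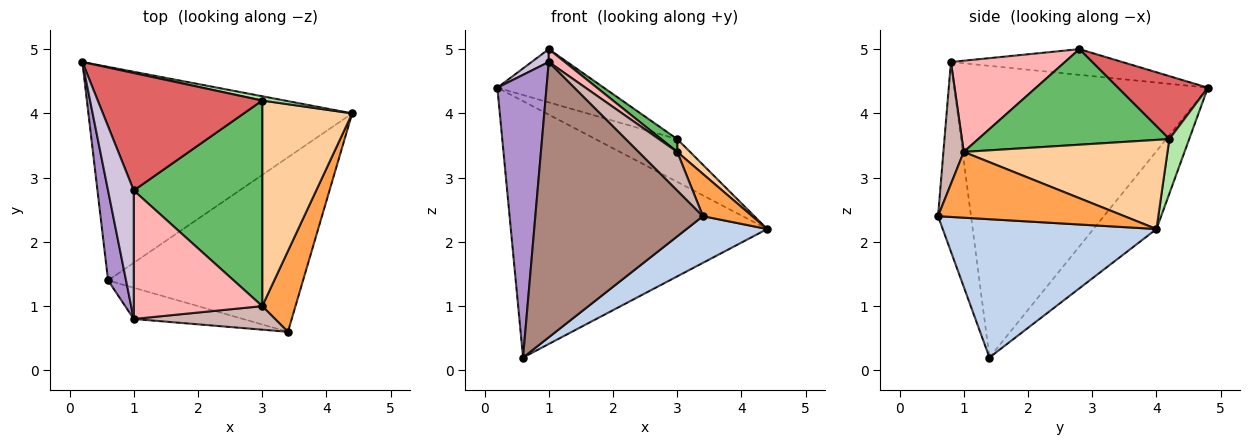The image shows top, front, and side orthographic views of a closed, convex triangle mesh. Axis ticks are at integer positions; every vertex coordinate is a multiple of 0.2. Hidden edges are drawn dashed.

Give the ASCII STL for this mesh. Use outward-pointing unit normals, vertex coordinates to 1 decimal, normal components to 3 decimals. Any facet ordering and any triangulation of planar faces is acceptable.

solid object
 facet normal -0.186 0.755 -0.629
  outer loop
   vertex 0.6 1.4 0.2
   vertex 0.2 4.8 4.4
   vertex 4.4 4.0 2.2
  endloop
 endfacet
 facet normal 0.565 -0.213 -0.797
  outer loop
   vertex 0.6 1.4 0.2
   vertex 4.4 4.0 2.2
   vertex 3.4 0.6 2.4
  endloop
 endfacet
 facet normal 0.869 -0.230 0.439
  outer loop
   vertex 3.0 1.0 3.4
   vertex 3.4 0.6 2.4
   vertex 4.4 4.0 2.2
  endloop
 endfacet
 facet normal 0.703 -0.044 0.710
  outer loop
   vertex 3.0 4.2 3.6
   vertex 3.0 1.0 3.4
   vertex 4.4 4.0 2.2
  endloop
 endfacet
 facet normal 0.596 -0.050 0.801
  outer loop
   vertex 3.0 4.2 3.6
   vertex 1.0 2.8 5.0
   vertex 3.0 1.0 3.4
  endloop
 endfacet
 facet normal 0.235 0.967 0.097
  outer loop
   vertex 3.0 4.2 3.6
   vertex 4.4 4.0 2.2
   vertex 0.2 4.8 4.4
  endloop
 endfacet
 facet normal 0.329 0.390 0.860
  outer loop
   vertex 3.0 4.2 3.6
   vertex 0.2 4.8 4.4
   vertex 1.0 2.8 5.0
  endloop
 endfacet
 facet normal 0.577 -0.081 0.813
  outer loop
   vertex 1.0 0.8 4.8
   vertex 3.0 1.0 3.4
   vertex 1.0 2.8 5.0
  endloop
 endfacet
 facet normal -0.980 -0.190 0.060
  outer loop
   vertex 1.0 0.8 4.8
   vertex 0.2 4.8 4.4
   vertex 0.6 1.4 0.2
  endloop
 endfacet
 facet normal -0.705 -0.071 0.705
  outer loop
   vertex 1.0 0.8 4.8
   vertex 1.0 2.8 5.0
   vertex 0.2 4.8 4.4
  endloop
 endfacet
 facet normal -0.192 -0.975 -0.111
  outer loop
   vertex 1.0 0.8 4.8
   vertex 0.6 1.4 0.2
   vertex 3.4 0.6 2.4
  endloop
 endfacet
 facet normal 0.411 -0.778 0.475
  outer loop
   vertex 1.0 0.8 4.8
   vertex 3.4 0.6 2.4
   vertex 3.0 1.0 3.4
  endloop
 endfacet
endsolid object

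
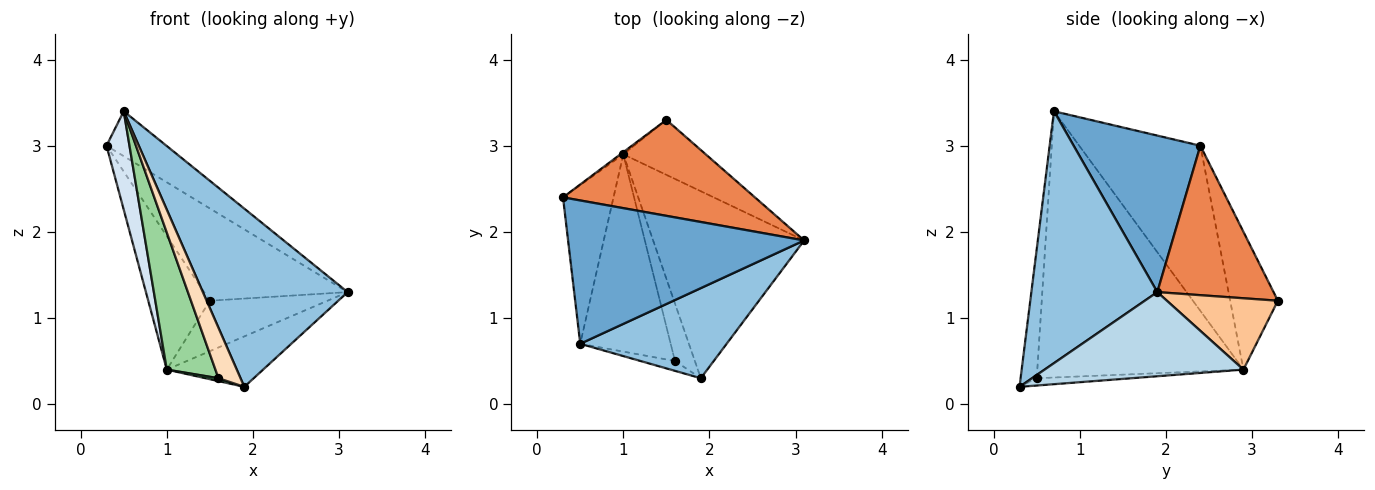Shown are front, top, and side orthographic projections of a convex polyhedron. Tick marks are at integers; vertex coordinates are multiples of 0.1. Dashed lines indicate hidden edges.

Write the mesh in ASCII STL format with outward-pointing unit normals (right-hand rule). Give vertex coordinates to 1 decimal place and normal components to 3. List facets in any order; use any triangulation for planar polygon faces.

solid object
 facet normal 0.535 0.253 0.806
  outer loop
   vertex 0.5 0.7 3.4
   vertex 3.1 1.9 1.3
   vertex 0.3 2.4 3.0
  endloop
 endfacet
 facet normal 0.613 -0.705 0.356
  outer loop
   vertex 0.5 0.7 3.4
   vertex 1.9 0.3 0.2
   vertex 3.1 1.9 1.3
  endloop
 endfacet
 facet normal 0.474 0.229 -0.850
  outer loop
   vertex 1.0 2.9 0.4
   vertex 3.1 1.9 1.3
   vertex 1.9 0.3 0.2
  endloop
 endfacet
 facet normal -0.941 -0.178 -0.288
  outer loop
   vertex 1.0 2.9 0.4
   vertex 0.5 0.7 3.4
   vertex 0.3 2.4 3.0
  endloop
 endfacet
 facet normal 0.490 0.604 0.629
  outer loop
   vertex 1.5 3.3 1.2
   vertex 0.3 2.4 3.0
   vertex 3.1 1.9 1.3
  endloop
 endfacet
 facet normal -0.612 0.791 -0.013
  outer loop
   vertex 1.5 3.3 1.2
   vertex 1.0 2.9 0.4
   vertex 0.3 2.4 3.0
  endloop
 endfacet
 facet normal 0.538 0.570 -0.621
  outer loop
   vertex 1.5 3.3 1.2
   vertex 3.1 1.9 1.3
   vertex 1.0 2.9 0.4
  endloop
 endfacet
 facet normal -0.583 -0.797 -0.156
  outer loop
   vertex 1.6 0.5 0.3
   vertex 1.9 0.3 0.2
   vertex 0.5 0.7 3.4
  endloop
 endfacet
 facet normal -0.344 -0.047 -0.938
  outer loop
   vertex 1.6 0.5 0.3
   vertex 1.0 2.9 0.4
   vertex 1.9 0.3 0.2
  endloop
 endfacet
 facet normal -0.924 -0.218 -0.314
  outer loop
   vertex 1.6 0.5 0.3
   vertex 0.5 0.7 3.4
   vertex 1.0 2.9 0.4
  endloop
 endfacet
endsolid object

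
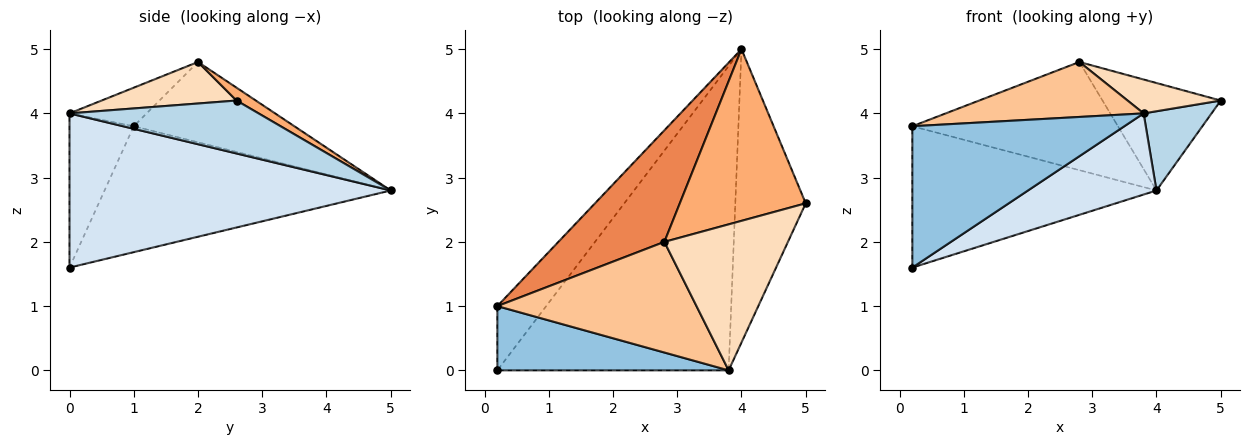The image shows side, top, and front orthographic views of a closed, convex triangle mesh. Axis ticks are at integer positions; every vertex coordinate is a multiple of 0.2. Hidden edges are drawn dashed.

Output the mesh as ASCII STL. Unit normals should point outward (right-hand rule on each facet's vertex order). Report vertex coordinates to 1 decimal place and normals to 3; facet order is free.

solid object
 facet normal -0.730 0.622 -0.283
  outer loop
   vertex 0.2 0.0 1.6
   vertex 0.2 1.0 3.8
   vertex 4.0 5.0 2.8
  endloop
 endfacet
 facet normal -0.266 -0.878 0.399
  outer loop
   vertex 3.8 0.0 4.0
   vertex 0.2 1.0 3.8
   vertex 0.2 0.0 1.6
  endloop
 endfacet
 facet normal 0.587 -0.211 -0.781
  outer loop
   vertex 3.8 0.0 4.0
   vertex 4.0 5.0 2.8
   vertex 5.0 2.6 4.2
  endloop
 endfacet
 facet normal 0.542 -0.217 -0.812
  outer loop
   vertex 3.8 0.0 4.0
   vertex 0.2 0.0 1.6
   vertex 4.0 5.0 2.8
  endloop
 endfacet
 facet normal -0.478 0.612 0.631
  outer loop
   vertex 2.8 2.0 4.8
   vertex 4.0 5.0 2.8
   vertex 0.2 1.0 3.8
  endloop
 endfacet
 facet normal 0.086 0.529 0.845
  outer loop
   vertex 2.8 2.0 4.8
   vertex 5.0 2.6 4.2
   vertex 4.0 5.0 2.8
  endloop
 endfacet
 facet normal -0.171 -0.438 0.882
  outer loop
   vertex 2.8 2.0 4.8
   vertex 0.2 1.0 3.8
   vertex 3.8 0.0 4.0
  endloop
 endfacet
 facet normal 0.311 -0.215 0.926
  outer loop
   vertex 2.8 2.0 4.8
   vertex 3.8 0.0 4.0
   vertex 5.0 2.6 4.2
  endloop
 endfacet
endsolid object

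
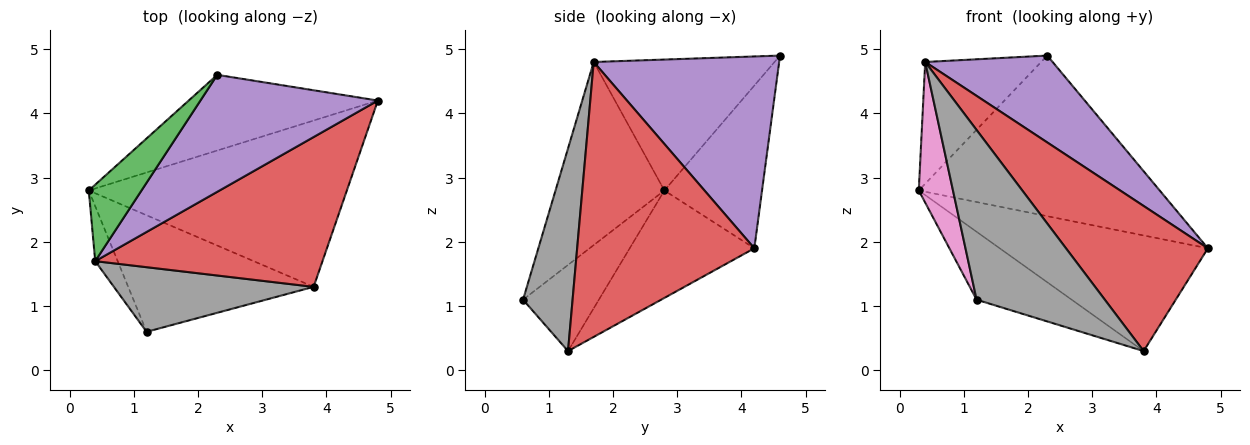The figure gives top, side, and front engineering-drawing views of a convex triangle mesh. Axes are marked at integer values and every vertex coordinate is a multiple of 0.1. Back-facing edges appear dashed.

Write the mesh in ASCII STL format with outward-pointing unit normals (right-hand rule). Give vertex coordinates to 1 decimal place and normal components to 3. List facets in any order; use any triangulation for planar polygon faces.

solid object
 facet normal -0.323 0.540 -0.777
  outer loop
   vertex 3.8 1.3 0.3
   vertex 0.3 2.8 2.8
   vertex 4.8 4.2 1.9
  endloop
 endfacet
 facet normal -0.344 0.849 -0.400
  outer loop
   vertex 2.3 4.6 4.9
   vertex 4.8 4.2 1.9
   vertex 0.3 2.8 2.8
  endloop
 endfacet
 facet normal -0.797 0.511 0.321
  outer loop
   vertex 0.4 1.7 4.8
   vertex 2.3 4.6 4.9
   vertex 0.3 2.8 2.8
  endloop
 endfacet
 facet normal 0.656 -0.525 0.542
  outer loop
   vertex 0.4 1.7 4.8
   vertex 3.8 1.3 0.3
   vertex 4.8 4.2 1.9
  endloop
 endfacet
 facet normal 0.655 -0.450 0.606
  outer loop
   vertex 0.4 1.7 4.8
   vertex 4.8 4.2 1.9
   vertex 2.3 4.6 4.9
  endloop
 endfacet
 facet normal -0.373 0.467 -0.802
  outer loop
   vertex 1.2 0.6 1.1
   vertex 0.3 2.8 2.8
   vertex 3.8 1.3 0.3
  endloop
 endfacet
 facet normal -0.948 -0.298 -0.116
  outer loop
   vertex 1.2 0.6 1.1
   vertex 0.4 1.7 4.8
   vertex 0.3 2.8 2.8
  endloop
 endfacet
 facet normal 0.340 -0.879 0.335
  outer loop
   vertex 1.2 0.6 1.1
   vertex 3.8 1.3 0.3
   vertex 0.4 1.7 4.8
  endloop
 endfacet
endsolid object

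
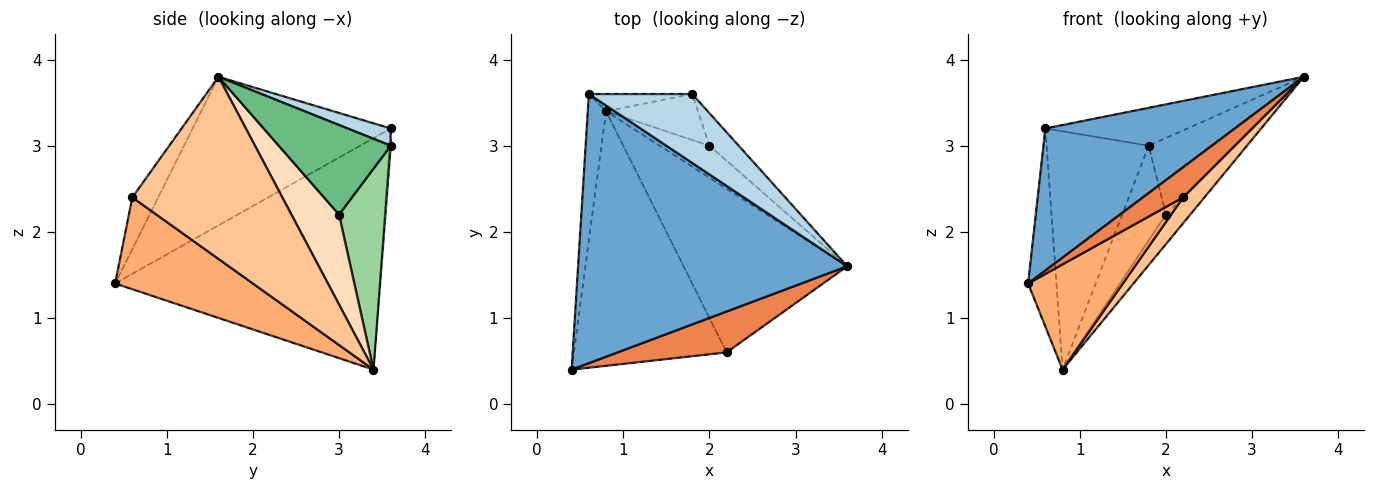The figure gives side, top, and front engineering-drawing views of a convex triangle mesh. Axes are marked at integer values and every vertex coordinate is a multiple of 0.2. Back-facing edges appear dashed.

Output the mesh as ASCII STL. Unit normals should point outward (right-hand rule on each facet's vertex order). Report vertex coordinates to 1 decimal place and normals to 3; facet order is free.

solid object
 facet normal -0.439 -0.420 0.795
  outer loop
   vertex 0.6 3.6 3.2
   vertex 0.4 0.4 1.4
   vertex 3.6 1.6 3.8
  endloop
 endfacet
 facet normal -0.991 0.106 -0.078
  outer loop
   vertex 0.8 3.4 0.4
   vertex 0.4 0.4 1.4
   vertex 0.6 3.6 3.2
  endloop
 endfacet
 facet normal 0.145 0.477 0.867
  outer loop
   vertex 1.8 3.6 3.0
   vertex 0.6 3.6 3.2
   vertex 3.6 1.6 3.8
  endloop
 endfacet
 facet normal -0.012 0.997 -0.072
  outer loop
   vertex 1.8 3.6 3.0
   vertex 0.8 3.4 0.4
   vertex 0.6 3.6 3.2
  endloop
 endfacet
 facet normal -0.356 -0.554 0.752
  outer loop
   vertex 2.2 0.6 2.4
   vertex 3.6 1.6 3.8
   vertex 0.4 0.4 1.4
  endloop
 endfacet
 facet normal 0.486 -0.334 -0.808
  outer loop
   vertex 2.2 0.6 2.4
   vertex 0.4 0.4 1.4
   vertex 0.8 3.4 0.4
  endloop
 endfacet
 facet normal 0.740 -0.105 -0.665
  outer loop
   vertex 2.2 0.6 2.4
   vertex 0.8 3.4 0.4
   vertex 3.6 1.6 3.8
  endloop
 endfacet
 facet normal 0.799 0.408 -0.442
  outer loop
   vertex 2.0 3.0 2.2
   vertex 3.6 1.6 3.8
   vertex 0.8 3.4 0.4
  endloop
 endfacet
 facet normal 0.767 0.590 -0.251
  outer loop
   vertex 2.0 3.0 2.2
   vertex 1.8 3.6 3.0
   vertex 3.6 1.6 3.8
  endloop
 endfacet
 facet normal 0.690 0.651 -0.316
  outer loop
   vertex 2.0 3.0 2.2
   vertex 0.8 3.4 0.4
   vertex 1.8 3.6 3.0
  endloop
 endfacet
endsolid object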